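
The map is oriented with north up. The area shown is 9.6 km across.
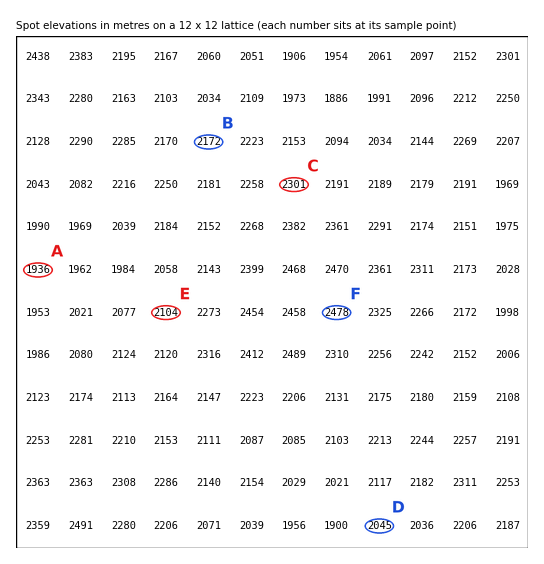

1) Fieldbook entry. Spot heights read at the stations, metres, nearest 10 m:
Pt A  1940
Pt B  2170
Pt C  2300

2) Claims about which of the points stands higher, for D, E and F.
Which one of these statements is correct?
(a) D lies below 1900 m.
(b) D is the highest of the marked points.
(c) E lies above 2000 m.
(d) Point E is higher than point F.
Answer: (c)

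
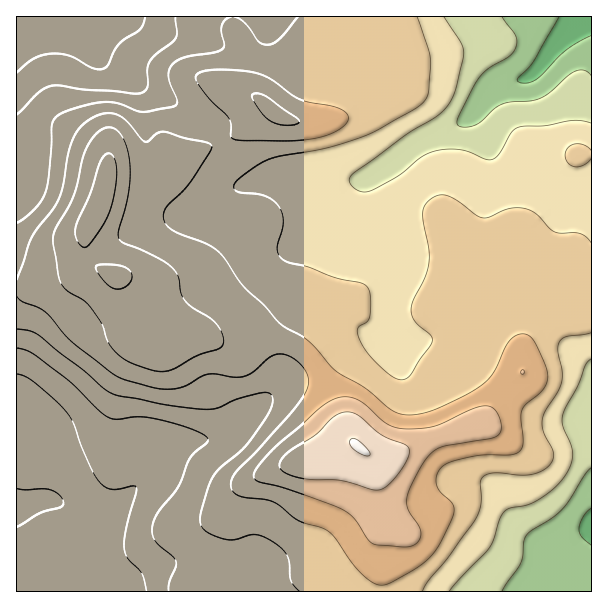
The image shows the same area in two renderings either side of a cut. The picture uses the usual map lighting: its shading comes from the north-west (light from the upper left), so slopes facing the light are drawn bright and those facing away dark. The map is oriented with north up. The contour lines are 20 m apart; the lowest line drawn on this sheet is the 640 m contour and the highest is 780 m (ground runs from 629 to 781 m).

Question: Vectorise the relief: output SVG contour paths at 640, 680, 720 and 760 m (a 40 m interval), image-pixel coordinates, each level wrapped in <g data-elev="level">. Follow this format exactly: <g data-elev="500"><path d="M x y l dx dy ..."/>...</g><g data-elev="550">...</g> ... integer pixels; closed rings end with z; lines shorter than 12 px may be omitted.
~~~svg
<g data-elev="640"><path d="M591 545l-9-8-3-7 4-12 8-10"/><path d="M17 489l33 1 10 5 4 8-4 4-19 6-24 14"/><path d="M591 36l-25 14-30 30-9 3-9-2 0-3 15-16 26-45"/></g><g data-elev="680"><path d="M449 591l40-43 5-9 6-20 4-7 6-4 17-3 12-6 16-12 12-14 5-11 1-10-2-8-8-18 0-10 3-9 12-23 7-19 6-6"/><path d="M17 348l12 3 10 7 30 23 29 28 10 8 8 2 22-2 18 2 36 10 10 5 6 4-1 5-17 15-11 28-20 25-6 13-1 9 3 7 18 17 3 4 0 6-7 15 0 9"/><path d="M591 123l-18-3-27 6-27 1-7 5-12 21-8 6-7 0-15-7-9-2-12-1-12 2-14 5-24 19-25 14-9 3-9-3-7-7 1-5 2-3 55-40 31-19 8-7 6-9 5-13 7-35-4-10-16-24"/><path d="M175 17l2 15-1 6-4 4-16 12-6 8-3 7 1 17-4 6-10 2-81-8-8 2-6 4-22 22"/></g><g data-elev="720"><path d="M17 296l6 6 15 5 7 5 26 29 42 33 12 6 28 8 14 1 12-1 30-14 25 3 9 0 9-4 17-15 7-4 9 1 11 5 7 8 5 7 1 8-3 9-17 24-54 57-4 9 1 7 3 5 7 3 22 2 9 3 26 19 28 10 8 7 25 34 11 9 9 4 10-2 30-18 12-10 10-15 10-21 2-9-2-7-11-11-4-6-1-9 5-9 9-6 20-5 15-2 25 0 9-3 3-5 1-4-2-24 1-9 4-6 16-14 5-10-1-12-11-26-7-7-7-1-6 2-7 6-13 27-6 9-17 14-31 15-18 6-18 2-13-5-27-22-29-17-30-32-27-16-15-18-21-20-18-26-8-8-11-8-32-12-8-7-3-8 2-7 27-29 19-30 1-3-1-3-47-12-8 2-9 8-3-1-18-21-6-4-7-3-9 1-11 3-10 8-7 9-7 18-5 31-4 14-7 12-21 28-15 43"/><path d="M236 140l52 1 28-3 13-3 11-6 6-6 2-6-3-5-7-4-29-6-10-3-27-19-14-6-13-3-21-1-15 0-9 2-4 5 1 6 13 17 18 17 3 8 0 12z"/></g><g data-elev="760"><path d="M371 489l10 0 11-7 14-20 3-7 0-6-4-5-24-9-21-18-7-4-9-1-9 4-20 19-28 18-7 11 0 4 3 3 13 6 15 2 30 1z"/><path d="M113 288l7 1 8-4 4-7-1-6-5-4-7-3-15-1-8 2 0 3 4 7 7 8z"/><path d="M82 246l4 1 6-5 12-18 7-17 5-21 1-15-2-12-5-6-5 2-4 6-11 33-14 31 0 12z"/></g>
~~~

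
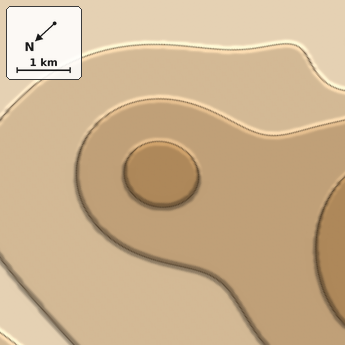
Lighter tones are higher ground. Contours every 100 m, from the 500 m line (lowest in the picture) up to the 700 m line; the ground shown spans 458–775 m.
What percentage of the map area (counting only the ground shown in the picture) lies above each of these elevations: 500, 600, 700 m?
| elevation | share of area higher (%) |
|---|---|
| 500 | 94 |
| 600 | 60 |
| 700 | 16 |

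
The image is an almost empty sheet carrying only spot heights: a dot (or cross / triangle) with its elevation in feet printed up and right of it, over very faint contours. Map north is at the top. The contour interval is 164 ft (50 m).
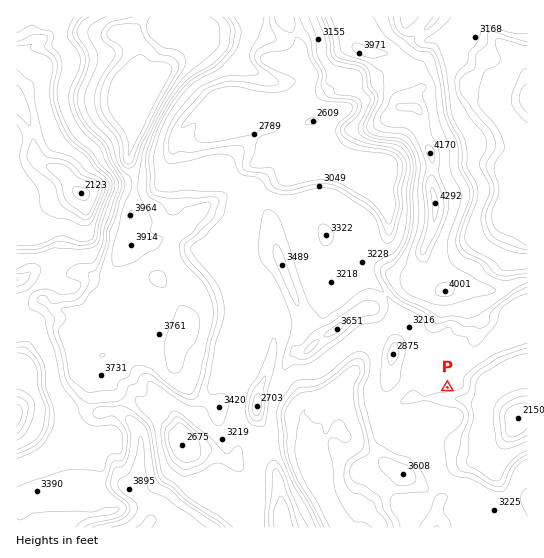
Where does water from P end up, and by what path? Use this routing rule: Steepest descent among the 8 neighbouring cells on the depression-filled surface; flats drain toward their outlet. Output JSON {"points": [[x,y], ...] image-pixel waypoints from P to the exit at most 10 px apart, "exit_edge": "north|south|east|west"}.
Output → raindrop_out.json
{"points": [[447, 387], [449, 398], [459, 398], [470, 401], [481, 402], [491, 406], [502, 410], [513, 414], [523, 415], [527, 415]], "exit_edge": "east"}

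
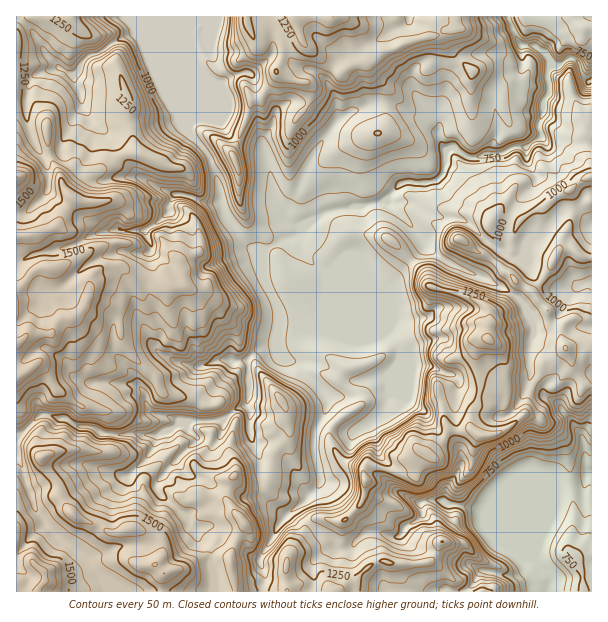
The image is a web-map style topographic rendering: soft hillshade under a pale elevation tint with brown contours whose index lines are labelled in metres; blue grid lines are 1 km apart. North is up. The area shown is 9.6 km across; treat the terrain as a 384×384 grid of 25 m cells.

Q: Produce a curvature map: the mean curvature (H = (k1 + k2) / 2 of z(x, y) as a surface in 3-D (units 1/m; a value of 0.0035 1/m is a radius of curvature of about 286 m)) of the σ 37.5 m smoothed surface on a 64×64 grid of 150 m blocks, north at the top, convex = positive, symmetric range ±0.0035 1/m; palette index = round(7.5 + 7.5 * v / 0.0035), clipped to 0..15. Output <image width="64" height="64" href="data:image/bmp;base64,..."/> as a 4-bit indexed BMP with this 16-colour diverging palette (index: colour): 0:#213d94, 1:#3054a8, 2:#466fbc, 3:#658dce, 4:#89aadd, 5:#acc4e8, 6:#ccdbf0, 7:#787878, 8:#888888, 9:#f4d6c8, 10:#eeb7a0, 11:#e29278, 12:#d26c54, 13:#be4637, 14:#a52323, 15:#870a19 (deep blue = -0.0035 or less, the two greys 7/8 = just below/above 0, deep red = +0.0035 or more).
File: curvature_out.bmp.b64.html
<image width="64" height="64" href="data:image/bmp;base64,Qk12CAAAAAAAAHYAAAAoAAAAQAAAAEAAAAABAAQAAAAAAAAIAAATCwAAEwsAABAAAAAAAAAAlD0hAKhUMAC8b0YAzo1lAN2qiQDoxKwA8NvMAHh4eACIiIgAyNb0AKC37gB4kuIAVGzSADdGvgAjI6UAGQqHAHenhmeHd2VFdVVmZ8hleqhnu6eWVmd3QUQbz6lndmiolHuXZ3d2ZmrIiYZYx4RqiHanmZZGdlaI7nV2RmeGRZg3zbd4d3aMuq3sZVu4UXy1SJd3y1mZiJt0YBnXaHVYp0+2l3ZoibqblYqFfbgTq8dWdoSM3ty9x0Mf6nRndquXO4RXVnZnhme4RXh7o5B9ypVlZGaYZUSHlvpDR3doyph1hmVnZ3VFZ7hWWHem5Arad4WEeaU2iN/+1iZ3d2apeKVnRmZ6y6qayEZndnn5Bth2VodENDW7vIdzV3d3dYp4yGRmmst6zKmYVXZlj7ZBeZaM2VebUEiIZyR3d3d2anenRov6iFiahqc2mIj8dXMoz9rbd4eOctiNVXd3d3dZh6VIjKZXZop0g4h3aqllV2FXVWzmafwXgRQ1d3d3d2mHsnq5eGVleZUrqZibVEWapyZVVuiIUBEAi2Rnd3d3aXiyd6l3iHZXoqiKpmeLWJh1dGYz2JIHzKGsZEd3d3dpeHSIqYdmdTnESYVXq+pHqXa0VjT9RK36VC+4RGd3d2mHRpp2d1VFRKo4aLl4+UaoWpN5WPa8mIicc/l0RndmanQp+lMzV4mmOrJvhVbIVqd6Y3mZ/WWpee6A2nZURGZqdgze3MvN3bxGuyileqdIp5pTnWLMLJmruXLKRWVVeHpmPHeZm5nLt7Wa1ElLlDZ4qUPMQXlJm8mZU4uIeHV4e1gIt41qYAAAACWjXknDSYe6U8c1Q3l9t4iYv//ZVamaGZC8SAAGy5nbdVWYVPJ7mLlim2VlQ2nFTIjHVt9n/cJH2QEAnJy8uGMyIkIg9kZ5uYVK2WZlNbFeRqZSKfvYYKSpKZe+yqq6CJma3vohWZq6l0edx2hzJItWqJeiyJcL1JU7zKd3h2cc3LqXvrFGvrqGVlaZd3U52WaZh6ZYIyj2lXfLhWiHhDu3mad7ojj7l2RXmYh3dyf6hImIqUk9lLvXaJZFRFVjjIZmnImhT8ZVVpp1Vnd3OPpymXinSIaWmZyJhHepmmbbq6Q6xrOtVFeJh5qHZ3c3YBSZd6hGl2mVWMt0loiVfKhgBREhM8U1Znd5qauXd0SPxqhmqkaoaYeEdkaYaWapcybHx2OXVmd4iZh2aKl3SOqIqFi2NoerebhFxolpWahCqdSYhLxGd4iHdmZmZ3hEeDq5zshFd8t5i6q2eXlal1h6lptkuVZnh3d3d3d3h1mUSbrIaFRnlnhbeKaZeVqFWHtpmVnIVmeHd3d3d3d2bLmYibmZZHinVmdWirmIWHSGmliZemiGZ4d3d3d3d3VUR3q6mnY0iW3LhWeHepV5dZaYWIiZvoVnh4d3d3d3ZYwjIRfsyDXOVoeXeIZqp2iHhphoiLuadWeIh3d3d3dkaGZ7/6iRTLZVaJZnZ4i4eGlomZqaqIdVeIiHd3d3d2Sv//6nYga+U1ZoiGd1eal3eHmImW2XZlZ4iIh3d3d3ZL/IhmIDf4WWZmZqmrlFuHeYl5eZWqdVZ3iIh3d3d3dknZdSAkv7RJt0Zlesu6VIm7p4h6lENlZneYh3h3d2d3eJkgRnnnRlf5OZZDNIvKVEMhObqN2FVneId3iHd2Znq1M1Z6/kN3Z7t+p4ljEW3breY8iGyoZmZ3d3h4h2ZpvZU0vd+CV4d2iplMy5i7MTepoft5bJdmeJhmd4eJiJ3qZWSP+gamlnZrhleKq6mYUgIAO4l+hESHd4h3iImYepZWh2qAbYanZ1jGVVeKlUd1Xu1BNs1zNdh3d3ZnmZd4dViXQyacpop4ZqdmN3mHeZmZmpA/+VQ75Wd3iIZVRIhmmHiZl4mnaKqFdpljZozN3bqYu1kRQ0+UZ3eHeJhnU0mImYeIiJpmesdmuXgG23Z7zcpQAG9yT4RneYh3d3mZV7qaeHd4iJVHjPdMmRzWQxNFQBeH/FFfpGZ5aId3iIiCIhFpiIdnu2ZmnK/XLqRpp1QlmrzqMW+kZYpniHeHd4iKqhmIiHiaWYR56Kc6V3iZlmrMvckFj4RUi2WId3h3d4icGMqrubNseWSZY4VZhoiJzLuYpgfvZEWcdWiHiJdmd5sqIAAB8rpneapS1HiGdnmod5ZwXepkNax1V4mZmYiJmSButrIAaCl2ayXmWHd2eJd2ZSftO5Q3vYZVeZmqqqmFiZuofcxQmniaKfdXh2d5plVFanMr42Odp2VZmaqZhmVpiYhprWPoeJhK6FaFiImHdld2Zzf0ony5hkV4iJhmh3eJmGmagWiJmFmpdkeIiqqWZ3d3U8fCSat3VkVnhWhmd4qGeYiAi4qYWIiYOIiLuWN3d3divMRjWZg4ZlZolWdminZ5e5B5q6pYeaU5h4uoNnd3d0X4p4Voxzh1ZqlVd2ZrhXl5pwnXKzmak5iHq4c3d3d2O/J6q86wrKWohkaYZot1aYm2DPgLM1YzWYi6hFd3d2hEEH65diXMd7Z3V7hni7h3eMNa80qKgHcty8lzd3d3lp9VTKVCenmauXVkiHibuneW5xDwyncmuhBM6WR3h3h0iqyCpYrIZniLmGVFZ3RGapnjPQHLk1qKiBDLRnd3eGWGjLSWrYV2ZnmuyXaGVWaLMABvjLxiiHi+5zVHeId4dImrhYbHSGV2Zmir3KmaqpsKSJmaixeHecustXd4d3h0Wch2aKVphpqHZmd4icyYlQ6ZmIqkq5mrYzIld4d3d3RJ13d7mYvLqGeKSamImGVwm4iIh2"/>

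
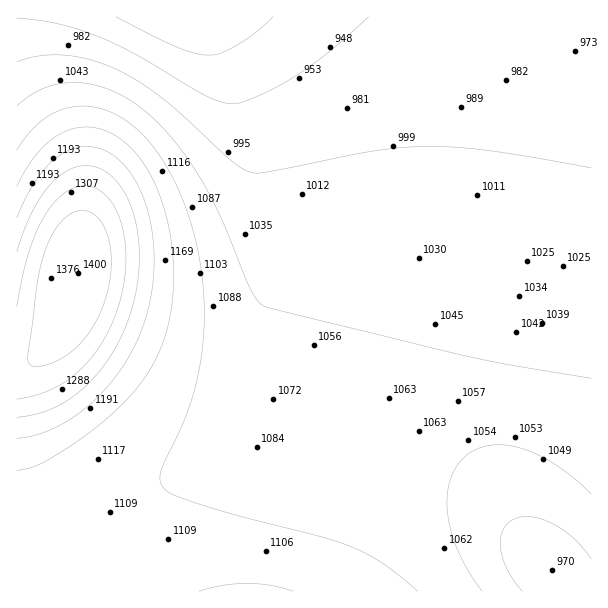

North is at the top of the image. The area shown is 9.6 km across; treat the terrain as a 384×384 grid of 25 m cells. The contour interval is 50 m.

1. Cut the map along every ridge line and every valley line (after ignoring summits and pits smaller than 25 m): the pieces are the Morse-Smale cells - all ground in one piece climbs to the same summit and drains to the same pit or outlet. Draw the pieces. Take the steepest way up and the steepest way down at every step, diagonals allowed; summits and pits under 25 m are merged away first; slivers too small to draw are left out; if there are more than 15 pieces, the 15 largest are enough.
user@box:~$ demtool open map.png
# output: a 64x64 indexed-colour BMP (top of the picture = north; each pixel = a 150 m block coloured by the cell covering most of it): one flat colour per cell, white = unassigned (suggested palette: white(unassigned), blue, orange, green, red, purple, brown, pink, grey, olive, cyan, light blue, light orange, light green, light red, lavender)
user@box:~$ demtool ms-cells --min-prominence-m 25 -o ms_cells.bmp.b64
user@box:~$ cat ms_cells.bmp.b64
<image width="64" height="64" href="data:image/bmp;base64,Qk12CAAAAAAAAHYAAAAoAAAAQAAAAEAAAAABAAQAAAAAAAAIAAATCwAAEwsAABAAAAAAAAAA////ALR3HwAOf/8ALKAsACgn1gC9Z5QAS1aMAMJ34wB/f38AIr28AM++FwDox64AeLv/AIrfmACWmP8A1bDFABERERERERERERERERERERERERIiIiIiIiIiIiIiIiIiERERERERERERERERERERERESIiIiIiIiIiIiIiIiIiIRERERERERERERERERERERESIiIiIiIiIiIiIiIiIiIhERERERERERERERERERERERIiIiIiIiIiIiIiIiIiIiERERERERERERERERERERERESIiIiIiIiIiIiIiIiIiIRERERERERERERERERERERERIiIiIiIiIiIiIiIiIiIhEREREREREREREREREREREREiIiIiIiIiIiIiIiIiIiERERERERERERERERERERERESIiIiIiIiIiIiIiIiIiIREREREREREREREREREREREREiIiIiIiIiIiIiIiIiIhERERERERERERERERERERERESIiIiIiIiIiIiIiIiIiEREREREREREREREREREREREREiIiIiIiIiIiIiIiIiIRERERERERERERERERERERERESIiIiIiIiIiIiIiIiIhEREREREREREREREREREREREREiIiIiIiIiIiIiIiIiERERERERERERERERERERERERERIiIiIiIiIiIiIiIiIREREREREREREREREREREREREREiIiIiIiIiIiIiIiIhERERERERERERERERERERERERERIiIiIiIiIiIiIiIiERERERERERERERERERERERERERESIiIiIiIiIiIiIiIRERERERERERERERERERERERERERESIiIiIiIiIiIiEREREREREREREREREREREREREREREREiIiIiIiIiIhERERERERERERERERERERERERERERERERESIiIiIiIRERERERERERERERERERERERERERERERERERERERERERERERERERERERERERERERERERERERERERERERERERERERERERERERERERERERERERERERERERERERERERERERERERERERERERERERERERERERERERERERERERERERERERERERERERERERERERERERERERERERERERERERERERERERERERERERERERERERERERERERERERERERERERERERERERERERERERERERERERERERERERERERERERERERERERERERERERERERERERERERERERERERERERERERERERERERERERERERERERERERERERERERERERERERERERERERERERERERERERERERERERERERERERERERERERERERERERERERERERERERERERERERERERERERERERERERERERERERERERERERERERERERERERERERERERERERERERERERERERERERERERERERERERERERERERERERERERERERERERERERERERERERERERERERERERERERERERERERERERERERERERERERERERERERERERERERERERERERERERERERERERERERERERERERERERERERERERERERERERERERERERERERERERERERERERERERERERERERERERERERERERERERERERERERERERERERERERERERERERERERERERERERERERERERERERERERERERERERERERERERERERERERERERERERERERERERERERERERERERERERERERERERERERERERERERERERERERERERERERERERERERERERERERERERERERERERERERERERERERERERERERERERERERERERERERERERERERERERERERERERERERERERERERERERERERERERERERERERERERERERERERERERERERERERERERERERERERERERERERERERERERERERERERERERERERERERERERERERERERERERERERERERERERERERERERERERERERERERERERERERERERERERERERERERERERERERERERERERERERERERERERERERERERERERERERERERERERERERERERERERERERERERERERERERERERERERERERERERERERERERERERERERERERERERERERERERERERERERERERERERERERERERERERERERERERERERERERERERERERERERERERERERERERERERERERERERERERERERERERERERERERERERERERERERERERERERERERERERERERERERERERERERERERERERERERERERERERERERERERERERERERERERERERERERERERERERERERERERERERERERERERERERERERERERERERERERERERERERERERERERERERERERERERERERERERERERERERERERERERERERERERERERERERERERERERERERERERERERERERERERERERERERERERERERERERERERERERERERERERERERERERERERERERERERERERERERERERERERERERERERERERERERERERERERERERERERERERERERERERERERERERERERERERERERERERERERERERERERERERERERERERERERERERERERERERERERERERERERERERERERERERERERERERERERERERERERERERERERERERERERERERERERERERERERERERERERERERERERERERERERER"/>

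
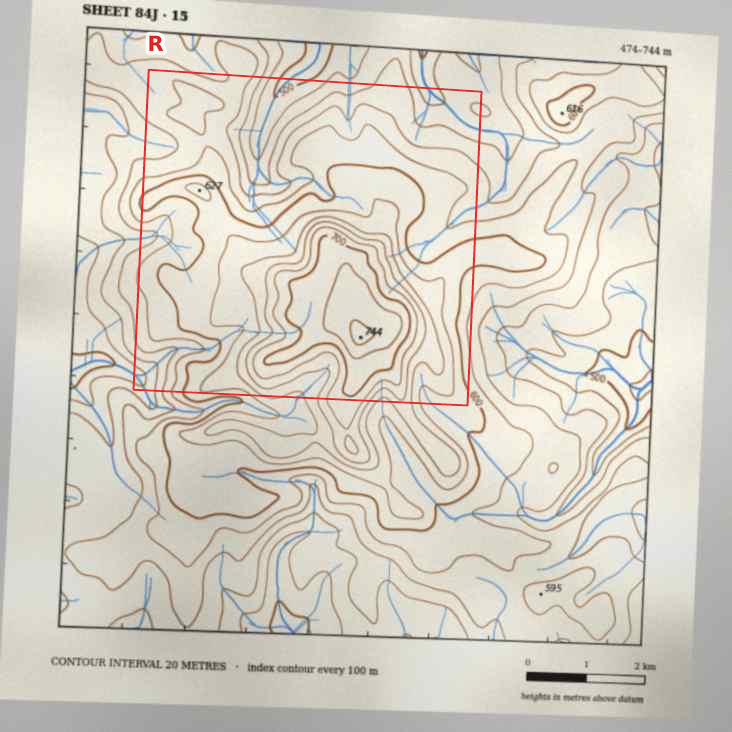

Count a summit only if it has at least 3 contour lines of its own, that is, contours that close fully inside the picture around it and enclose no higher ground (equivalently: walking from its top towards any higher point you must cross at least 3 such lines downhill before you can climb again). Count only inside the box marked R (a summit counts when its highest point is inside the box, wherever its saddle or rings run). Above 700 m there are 1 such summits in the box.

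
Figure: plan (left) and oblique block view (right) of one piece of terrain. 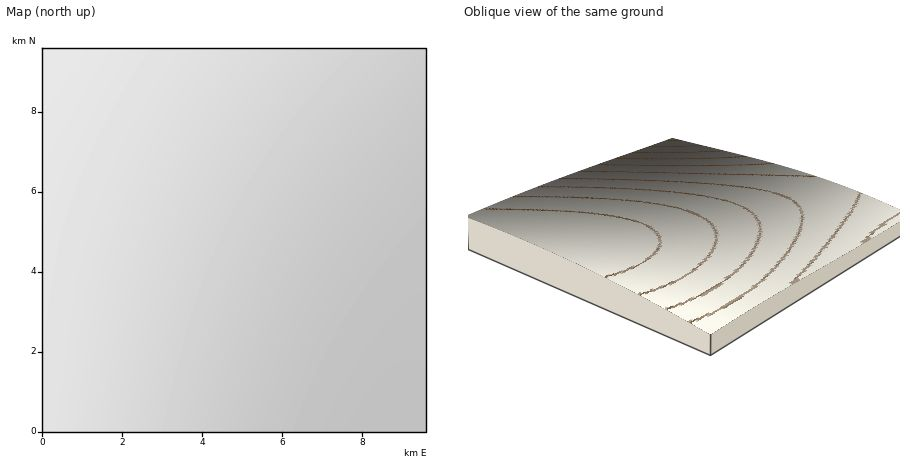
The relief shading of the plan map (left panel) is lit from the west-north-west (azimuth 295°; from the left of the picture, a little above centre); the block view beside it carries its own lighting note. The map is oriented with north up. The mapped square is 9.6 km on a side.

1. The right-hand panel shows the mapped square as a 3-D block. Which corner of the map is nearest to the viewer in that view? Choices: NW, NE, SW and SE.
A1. NW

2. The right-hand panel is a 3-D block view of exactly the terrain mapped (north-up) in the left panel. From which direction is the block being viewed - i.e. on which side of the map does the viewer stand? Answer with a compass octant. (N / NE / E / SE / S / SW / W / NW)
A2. NW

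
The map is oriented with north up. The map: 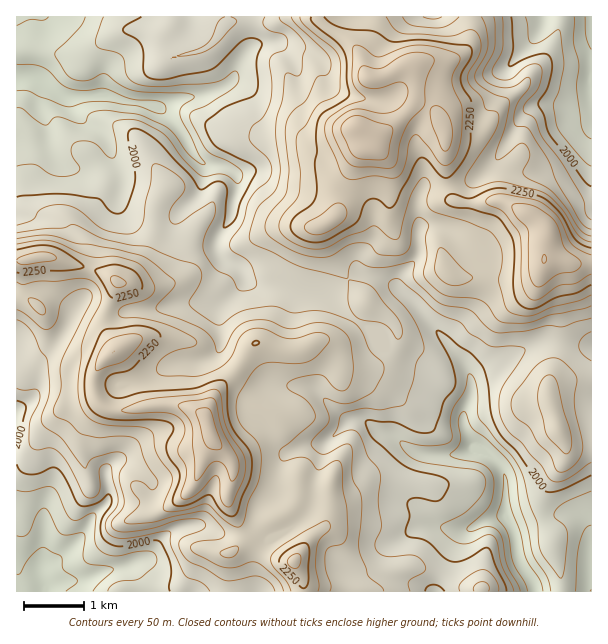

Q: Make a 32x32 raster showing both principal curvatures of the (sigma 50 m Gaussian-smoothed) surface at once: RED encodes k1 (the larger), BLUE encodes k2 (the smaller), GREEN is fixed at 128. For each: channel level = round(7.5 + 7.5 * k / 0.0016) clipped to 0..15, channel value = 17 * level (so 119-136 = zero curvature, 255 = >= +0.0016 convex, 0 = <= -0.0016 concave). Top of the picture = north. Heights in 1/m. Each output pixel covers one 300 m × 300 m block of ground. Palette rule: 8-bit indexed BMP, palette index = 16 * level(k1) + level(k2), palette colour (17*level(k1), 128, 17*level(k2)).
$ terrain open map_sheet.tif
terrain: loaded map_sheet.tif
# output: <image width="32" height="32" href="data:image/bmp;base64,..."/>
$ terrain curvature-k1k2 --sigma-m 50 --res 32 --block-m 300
<image width="32" height="32" href="data:image/bmp;base64,Qk02CAAAAAAAADYEAAAoAAAAIAAAACAAAAABAAgAAAAAAAAEAAATCwAAEwsAAAABAAAAAAAAAIAAABGAAAAigAAAM4AAAESAAABVgAAAZoAAAHeAAACIgAAAmYAAAKqAAAC7gAAAzIAAAN2AAADugAAA/4AAAACAEQARgBEAIoARADOAEQBEgBEAVYARAGaAEQB3gBEAiIARAJmAEQCqgBEAu4ARAMyAEQDdgBEA7oARAP+AEQAAgCIAEYAiACKAIgAzgCIARIAiAFWAIgBmgCIAd4AiAIiAIgCZgCIAqoAiALuAIgDMgCIA3YAiAO6AIgD/gCIAAIAzABGAMwAigDMAM4AzAESAMwBVgDMAZoAzAHeAMwCIgDMAmYAzAKqAMwC7gDMAzIAzAN2AMwDugDMA/4AzAACARAARgEQAIoBEADOARABEgEQAVYBEAGaARAB3gEQAiIBEAJmARACqgEQAu4BEAMyARADdgEQA7oBEAP+ARAAAgFUAEYBVACKAVQAzgFUARIBVAFWAVQBmgFUAd4BVAIiAVQCZgFUAqoBVALuAVQDMgFUA3YBVAO6AVQD/gFUAAIBmABGAZgAigGYAM4BmAESAZgBVgGYAZoBmAHeAZgCIgGYAmYBmAKqAZgC7gGYAzIBmAN2AZgDugGYA/4BmAACAdwARgHcAIoB3ADOAdwBEgHcAVYB3AGaAdwB3gHcAiIB3AJmAdwCqgHcAu4B3AMyAdwDdgHcA7oB3AP+AdwAAgIgAEYCIACKAiAAzgIgARICIAFWAiABmgIgAd4CIAIiAiACZgIgAqoCIALuAiADMgIgA3YCIAO6AiAD/gIgAAICZABGAmQAigJkAM4CZAESAmQBVgJkAZoCZAHeAmQCIgJkAmYCZAKqAmQC7gJkAzICZAN2AmQDugJkA/4CZAACAqgARgKoAIoCqADOAqgBEgKoAVYCqAGaAqgB3gKoAiICqAJmAqgCqgKoAu4CqAMyAqgDdgKoA7oCqAP+AqgAAgLsAEYC7ACKAuwAzgLsARIC7AFWAuwBmgLsAd4C7AIiAuwCZgLsAqoC7ALuAuwDMgLsA3YC7AO6AuwD/gLsAAIDMABGAzAAigMwAM4DMAESAzABVgMwAZoDMAHeAzACIgMwAmYDMAKqAzAC7gMwAzIDMAN2AzADugMwA/4DMAACA3QARgN0AIoDdADOA3QBEgN0AVYDdAGaA3QB3gN0AiIDdAJmA3QCqgN0Au4DdAMyA3QDdgN0A7oDdAP+A3QAAgO4AEYDuACKA7gAzgO4ARIDuAFWA7gBmgO4Ad4DuAIiA7gCZgO4AqoDuALuA7gDMgO4A3YDuAO6A7gD/gO4AAID/ABGA/wAigP8AM4D/AESA/wBVgP8AZoD/AHeA/wCIgP8AmYD/AKqA/wC7gP8AzID/AN2A/wDugP8A/4D/AJiFhXST2MamprZ1pYVkU/XXpaanl5WUtMXq+7aQlPiDlnWWt5SQcXRztYbIpqP2/JVkhqamyMimhablYJDHx3OnhJWDxbaEYaT6+NbXpaHn5XS2dXSFl4eVpvmAlNm4c6iDt5Ox+ui2kIBwkMOWlYLFyJiGl4WEg3KA5IClx6eEp3OH1pCz5ub1tXD4xISnp3W3l4d2h4WXqKeSgLildIaWdHW394DnhKP6wPa1g3WnhdeFl3aGl5iXqKWAt7WEhbiXc9eysbeEUtTlofiThLmU+YSXl7fHyMfatGCmt9iF2ZaE16SBhJW3ttb16JR0pKW1x5WXhHCAkIGAhKeG+bXGppWoloVzhJWV6PeDlJaVknDnlXKBt9nFcJW4lqj4lJTXqJS1xrWTYpP4pGGGmKjJtYCAhaent3ClprmGx8d0gZTHo/nU9vj29/nEc5eHmKagt7anp4enk4KXuZbYlnWograk9UKCgnNzlfSVdYWDcre5loiHh5i4gaWXltmWl5eEp4P2paR0dINyped1hpeWlaiWl4d2qJODpoSGuJeXdaWTprX62JaWp8Zx18jX58imp3WHp6aVgpeWdIOUlYRj1YGVtqTY6Ne3p4K3yZaFyMilhIa4lnGGhqeFk3OVhaX6hHLGkYCAcoR0dJWVlXWUg5Onx6eAlYWFl8fYhIWGxpSFY2H2x8aVhYaGhYWFhoZ2lsmVcHOoqKaVpui3lpekdJWl8/vapqa4pqeDloeGhYaVk4KCx8q4p5WE2Mimt/n4+PWlqKeVhpaWgISWhIOUpGSVp6WA2IeHdnPIyOf2lrekg6aFg6V2lpSh2Kalt8mnZIOn2JDIhYd1Y7bo1IKCgpS3dWV1toWW2JCEt8fZ6fnXpLemcZKDhGOW5vm4QKenuJaWdYa4loLHtJKoh5aFtraEp6ai2Oj19/f62JKDloV1hZeGdae5x7P5gKaEloanlXWVtXGko3DFk4KhlZSYh3V2loWFt8emYJBwgnSWp4XEhcbHcNalc3KUlaandIaGhqinc6fIt3Cjt8imhaiWhMnZ2YWA6MiWg5bJt4V1l5WnpoSl+cijgMiomJaVuKTI2cfYpYLIyJTHkNdldXaolaeV19a0gYDnyKiYlZanpMbatpTlpLi4g9ijo5V1hqiFcYCAgJCAgIBwlJZ0hpaVY6CggYSml7fGtfW0g4aFgnKmuaW22OnIp5eTdHanladytvvmlaeWs3BggvmnhoSnpreoloV2qLi3qJeClsiElVHFxpTp2dj4x4OAxeeXlaiWh5e3l4Wnl4enuHRycYKBxfanlKS4trT4ppVytaZ0h3Z2doeop4eoloe4x8XGxPrmhJWWc3JzldaohYaD2IQ="/>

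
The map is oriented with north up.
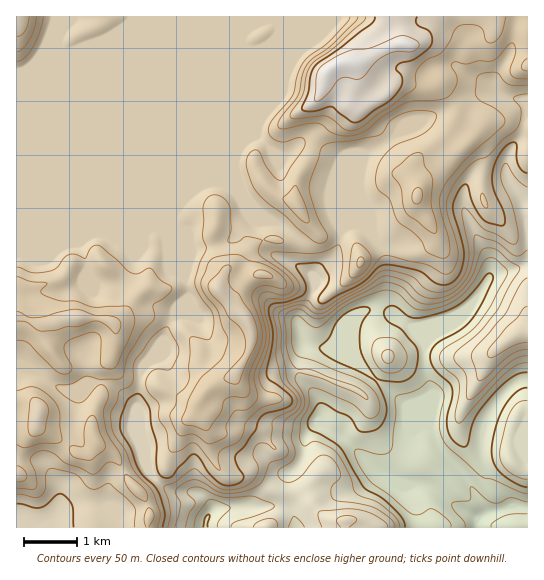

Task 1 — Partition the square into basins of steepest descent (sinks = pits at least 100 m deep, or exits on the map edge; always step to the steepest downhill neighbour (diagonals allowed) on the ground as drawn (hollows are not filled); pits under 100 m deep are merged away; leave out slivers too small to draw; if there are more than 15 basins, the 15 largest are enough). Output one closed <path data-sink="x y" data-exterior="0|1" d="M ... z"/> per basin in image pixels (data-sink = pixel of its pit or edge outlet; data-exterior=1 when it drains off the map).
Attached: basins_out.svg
<path data-sink="477 527" data-exterior="1" d="M527 16l-510 0-1 406 21-1 0 5 5 5 24 12 11 10 4 2 8-2 8-10 18 12 16 28 7 8 5 1 21-19 4-16 9-15 7-17 12-12 3-12 4 17 6 15 4 26 13 17 12 1 9-2 10 4 16 12 29 1 21 24 8 4 14 0 1 8 181 0z"/><path data-sink="206 527" data-exterior="1" d="M199 401l-3 12-12 12-4 12-12 20-4 16-18 18-6 2 4 4 5 13 0 18 196-1 0-7-14 0-8-4-21-24-29-1-16-12-10-4-9 2-12-1-13-17-4-26-6-15z"/><path data-sink="39 527" data-exterior="1" d="M37 421l-21 2 1 105 131-1 1-17-2-8-20-24-13-23-17-12-8 10-12 0-11-10-24-12-5-5z"/>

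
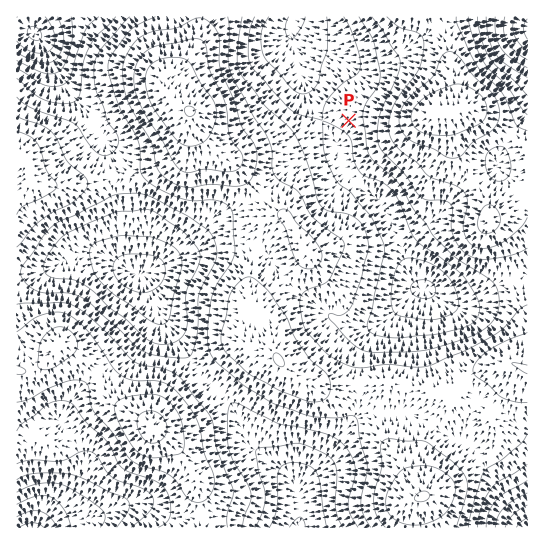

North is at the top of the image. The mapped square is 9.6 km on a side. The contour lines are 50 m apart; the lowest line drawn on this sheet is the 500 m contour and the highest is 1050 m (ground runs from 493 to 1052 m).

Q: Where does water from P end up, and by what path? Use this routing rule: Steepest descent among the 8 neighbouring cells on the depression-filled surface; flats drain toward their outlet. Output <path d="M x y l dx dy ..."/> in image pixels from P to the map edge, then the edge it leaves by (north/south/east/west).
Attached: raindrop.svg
<path d="M349 121l-8 8-11 0-17-18-3-4-1-2 0-10-2-1 0-5-2-4 0-3-4-8 0-9-2-2 0-5-6-15 0-22 4-4"/>
exit: north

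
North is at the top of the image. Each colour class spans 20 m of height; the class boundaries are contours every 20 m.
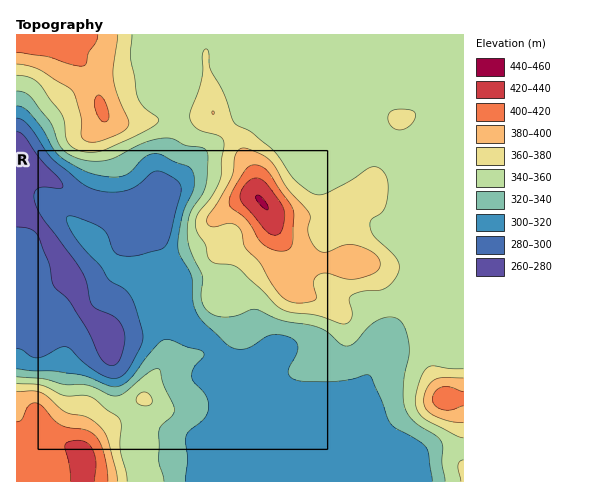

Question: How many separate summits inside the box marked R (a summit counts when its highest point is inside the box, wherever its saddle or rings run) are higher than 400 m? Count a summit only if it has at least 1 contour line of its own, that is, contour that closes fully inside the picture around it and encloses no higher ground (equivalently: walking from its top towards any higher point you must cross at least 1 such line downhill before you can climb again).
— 1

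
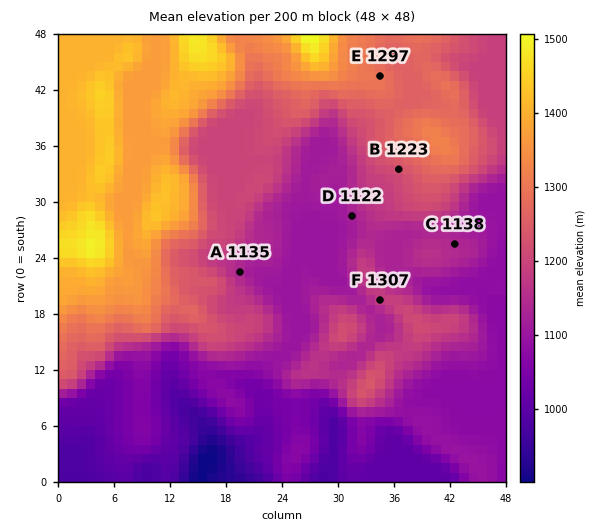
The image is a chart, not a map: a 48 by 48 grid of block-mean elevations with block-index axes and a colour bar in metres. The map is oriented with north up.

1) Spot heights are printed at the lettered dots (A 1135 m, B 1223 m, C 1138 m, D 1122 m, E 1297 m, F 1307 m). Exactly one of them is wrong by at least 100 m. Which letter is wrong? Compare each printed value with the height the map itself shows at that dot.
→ F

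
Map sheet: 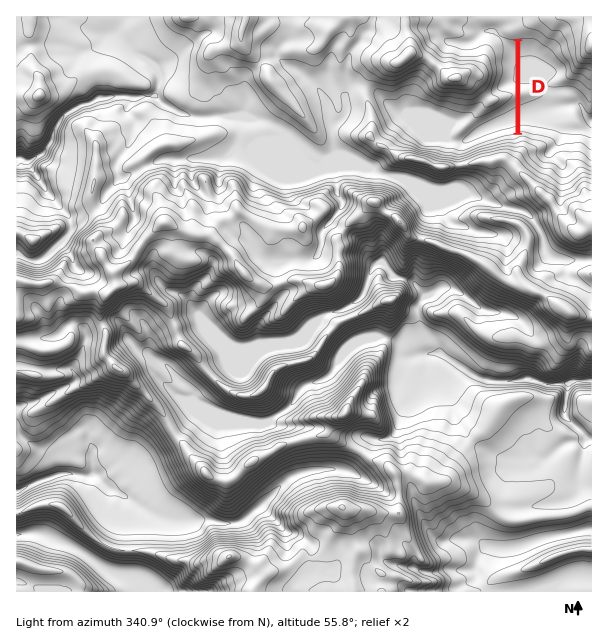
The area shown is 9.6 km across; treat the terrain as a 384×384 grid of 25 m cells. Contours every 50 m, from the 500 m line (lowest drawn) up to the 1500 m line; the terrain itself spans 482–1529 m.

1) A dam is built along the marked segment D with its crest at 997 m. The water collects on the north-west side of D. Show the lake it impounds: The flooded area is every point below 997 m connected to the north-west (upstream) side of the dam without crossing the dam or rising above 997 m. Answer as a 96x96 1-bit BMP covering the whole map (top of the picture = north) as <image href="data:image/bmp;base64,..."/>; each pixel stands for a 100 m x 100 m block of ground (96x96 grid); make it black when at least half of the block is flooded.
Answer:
<image width="96" height="96" href="data:image/bmp;base64,Qk2+BAAAAAAAAD4AAAAoAAAAYAAAAGAAAAABAAEAAAAAAIAEAAATCwAAEwsAAAIAAAAAAAAA////AAAAAAAAAAAAAAAAAAAAAAAAAAAAAAAAAAAAAAAAAAAAAAAAAAAAAAAAAAAAAAAAAAAAAAAAAAAAAAAAAAAAAAAAAAAAAAAAAAAAAAAAAAAAAAAAAAAAAAAAAAAAAAAAAAAAAAAAAAAAAAAAAAAAAAAAAAAAAAAAAAAAAAAAAAAAAAAAAAAAAAAAAAAAAAAAAAAAAAAAAAAAAAAAAAAAAAAAAAAAAAAAAAAAAAAAAAAAAAAAAAAAAAAAAAAAAAAAAAAAAAAAAAAAAAAAAAAAAAAAAAAAAAAAAAAAAAAAAAAAAAAAAAAAAAAAAAAAAAAAAAAAAAAAAAAAAAAAAAAAAAAAAAAAAAAAAAAAAAAAAAAAAAAAAAAAAAAAAAAAAAAAAAAAAAAAAAAAAAAAAAAAAAAAAAAAAAAAAAAAAAAAAAAAAAAAAAAAAAAAAAAAAAAAAAAAAAAAAAAAAAAAAAAAAAAAAAAAAAAAAAAAAAAAAAAAAAAAAAAAAAAAAAAAAAAAAAAAAAAAAAAAAAAAAAAAAAAAAAAAAAAAAAAAAAAAAAAAAAAAAAAAAAAAAAAAAAAAAAAAAAAAAAAAAAAAAAAAAAAAAAAAAAAAAAAAAAAAAAAAAAAAAAAAAAAAAAAAAAAAAAAAAAAAAAAAAAAAAAAAAAAAAAAAAAAAAAAAAAAAAAAAAAAAAAAAAAAAAAAAAAAAAAAAAAAAAAAAAAAAAAAAAAAAAAAAAAAAAAAAAAAAAAAAAAAAAAAAAAAAAAAAAAAAAAAAAAAAAAAAAAAAAAAAAAAAAAAAAAAAAAAAAAAAAAAAAAAAAAAAAAAAAAAAAAAAAAAAAAAAAAAAAAAAAAAAAAAAAAAAAAAAAAAAAAAAAAAAAAAAAAAAAAAAAAAAAAAAAAAAAAAAAAAAAAAAAAAAAAAAAAAAAAAAAAAAAAAAAAAAAAAAAAAAAAAAAAAAAAAAAAAAAAAAAAAAAAAAAAAAAAAAAAAAAAAAAAAAAAAAAAAAAAAAAAAAAAAAAAAAAAAAAAAAAAAAAAAAAAAAAAAAAAAAAAAAAAAAAAAAAAAAAAAAAAAAAAAAAAAAAAAAAAAAAAAAAAAAAAAAAAAAAAAAAAAAAAAAAAAAAAAAAAAAAAAAAAAAAAAAAAAAAAAAAAAAAAAAAAAAAAAAAAAAAAAAAAAAAAAAAAAAAAAAAAAAAAAAAAAAAA/4AAAAAAAAAAAAAD//AAAAAAAAAAAAAH//4AAAAAAAAAAAAP//4AAAAAAAAAAAAf//4AAAAAAAAAAAA//z4AAAAAAAAAAAA/8A4AAAAAAAAAAAB/gAIAAAAAAAAAAAAOAAAAAAAAAAAAAAAAAAYAAAAAAAAAAAAAAA4AAAAAAAAAAAAAAAYAAAAAAAAAAAAAAAYAAAAAAAAAAAAAAAYAAAAAAAAAAAAAAAYAAAAAAAAAAAAAAAYAAAAAAAAAAAAAAAYAAAAAAAAAAAAAAAYAAAAAAAAAAAAAAAAAAAAAAAAAAAAAAAAAAAAAAAAAAAAAAAAAAAAAAAAAAAAAAAAAA="/>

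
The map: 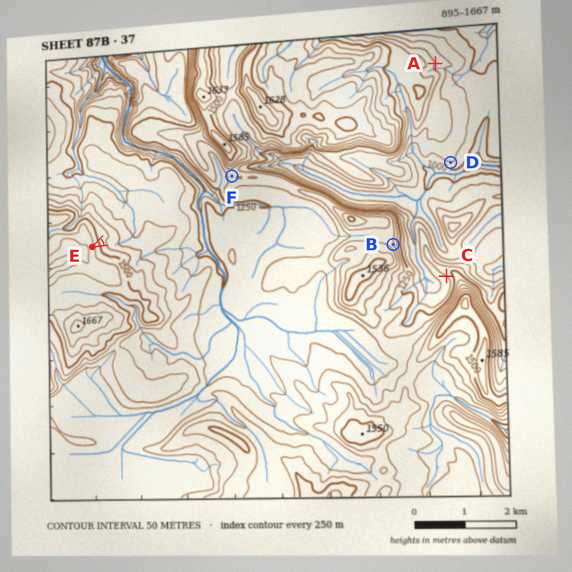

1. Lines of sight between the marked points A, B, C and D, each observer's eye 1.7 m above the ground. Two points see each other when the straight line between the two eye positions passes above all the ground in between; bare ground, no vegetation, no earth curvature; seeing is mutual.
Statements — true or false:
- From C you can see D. false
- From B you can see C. true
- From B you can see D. true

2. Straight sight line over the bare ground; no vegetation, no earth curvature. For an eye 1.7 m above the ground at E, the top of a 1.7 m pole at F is in view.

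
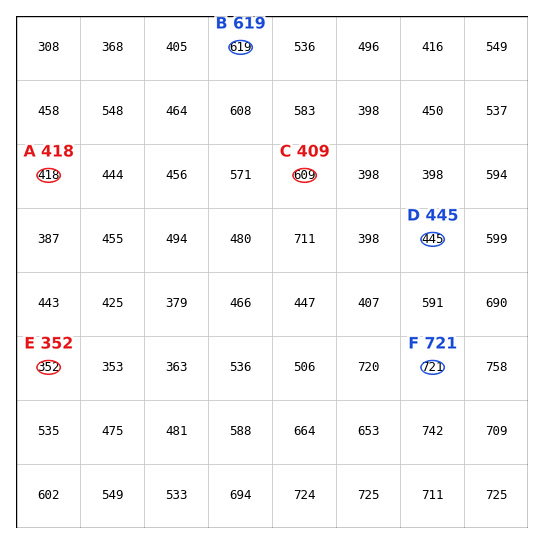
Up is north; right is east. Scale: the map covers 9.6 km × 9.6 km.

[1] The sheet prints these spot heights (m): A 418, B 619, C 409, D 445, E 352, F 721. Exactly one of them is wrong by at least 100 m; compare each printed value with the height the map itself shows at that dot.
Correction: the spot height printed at C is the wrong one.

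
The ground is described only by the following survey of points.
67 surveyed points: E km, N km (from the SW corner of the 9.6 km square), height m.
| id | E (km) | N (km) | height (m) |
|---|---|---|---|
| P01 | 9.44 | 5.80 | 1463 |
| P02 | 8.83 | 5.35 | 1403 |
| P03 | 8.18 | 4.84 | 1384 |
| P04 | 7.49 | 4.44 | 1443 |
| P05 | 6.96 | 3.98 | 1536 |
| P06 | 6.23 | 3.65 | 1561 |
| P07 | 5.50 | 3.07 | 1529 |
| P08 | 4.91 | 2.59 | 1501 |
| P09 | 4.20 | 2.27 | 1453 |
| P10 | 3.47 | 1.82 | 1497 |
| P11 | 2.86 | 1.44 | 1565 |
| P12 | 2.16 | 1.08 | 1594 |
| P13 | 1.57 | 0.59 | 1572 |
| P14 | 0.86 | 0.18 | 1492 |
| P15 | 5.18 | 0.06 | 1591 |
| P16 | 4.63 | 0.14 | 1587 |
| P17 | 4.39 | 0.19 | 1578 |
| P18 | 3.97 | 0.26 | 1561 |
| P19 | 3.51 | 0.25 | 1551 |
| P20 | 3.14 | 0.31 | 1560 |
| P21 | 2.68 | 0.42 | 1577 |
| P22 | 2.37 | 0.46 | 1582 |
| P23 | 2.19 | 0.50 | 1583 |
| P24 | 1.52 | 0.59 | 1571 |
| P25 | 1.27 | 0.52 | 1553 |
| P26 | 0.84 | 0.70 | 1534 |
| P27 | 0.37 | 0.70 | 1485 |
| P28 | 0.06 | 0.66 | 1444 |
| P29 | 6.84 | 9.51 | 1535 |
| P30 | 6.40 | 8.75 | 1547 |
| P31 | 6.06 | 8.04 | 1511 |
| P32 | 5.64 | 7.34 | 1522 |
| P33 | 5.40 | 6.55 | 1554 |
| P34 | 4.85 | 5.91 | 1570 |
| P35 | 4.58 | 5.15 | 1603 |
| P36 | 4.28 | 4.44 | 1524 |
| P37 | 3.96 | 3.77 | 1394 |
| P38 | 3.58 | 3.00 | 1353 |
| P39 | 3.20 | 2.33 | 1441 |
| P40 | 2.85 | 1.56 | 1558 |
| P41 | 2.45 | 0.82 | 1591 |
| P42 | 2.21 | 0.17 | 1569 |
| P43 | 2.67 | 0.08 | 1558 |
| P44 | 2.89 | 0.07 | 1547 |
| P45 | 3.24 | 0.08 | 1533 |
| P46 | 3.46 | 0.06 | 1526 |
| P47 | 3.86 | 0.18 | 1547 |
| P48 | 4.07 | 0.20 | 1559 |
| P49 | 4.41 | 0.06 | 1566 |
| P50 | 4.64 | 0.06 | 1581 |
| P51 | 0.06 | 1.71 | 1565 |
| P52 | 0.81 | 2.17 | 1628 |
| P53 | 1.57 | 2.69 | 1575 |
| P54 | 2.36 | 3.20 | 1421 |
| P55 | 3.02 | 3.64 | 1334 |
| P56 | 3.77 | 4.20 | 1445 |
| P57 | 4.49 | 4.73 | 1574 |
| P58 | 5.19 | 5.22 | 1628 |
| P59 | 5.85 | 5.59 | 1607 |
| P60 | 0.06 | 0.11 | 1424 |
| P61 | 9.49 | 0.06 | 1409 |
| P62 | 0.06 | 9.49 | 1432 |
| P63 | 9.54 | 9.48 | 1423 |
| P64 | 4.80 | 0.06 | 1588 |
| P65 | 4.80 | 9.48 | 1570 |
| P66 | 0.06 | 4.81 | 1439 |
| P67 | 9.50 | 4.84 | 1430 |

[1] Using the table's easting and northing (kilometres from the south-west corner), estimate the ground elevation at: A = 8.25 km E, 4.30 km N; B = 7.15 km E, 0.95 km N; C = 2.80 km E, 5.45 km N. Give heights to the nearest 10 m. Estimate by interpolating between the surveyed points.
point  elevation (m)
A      1440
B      1470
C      1560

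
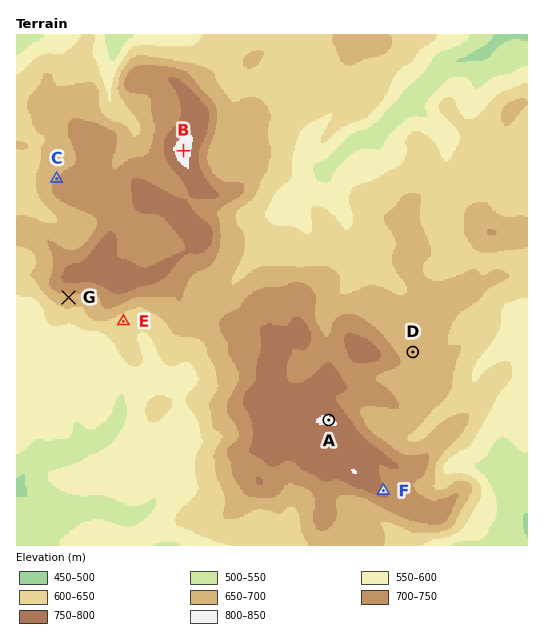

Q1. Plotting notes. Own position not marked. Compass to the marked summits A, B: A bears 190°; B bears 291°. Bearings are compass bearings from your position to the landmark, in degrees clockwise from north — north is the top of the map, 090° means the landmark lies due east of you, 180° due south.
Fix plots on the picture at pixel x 364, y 220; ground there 610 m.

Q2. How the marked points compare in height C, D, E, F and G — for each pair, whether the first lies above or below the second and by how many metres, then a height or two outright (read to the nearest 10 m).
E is below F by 140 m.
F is above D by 80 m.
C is above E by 80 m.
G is below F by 70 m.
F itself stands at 760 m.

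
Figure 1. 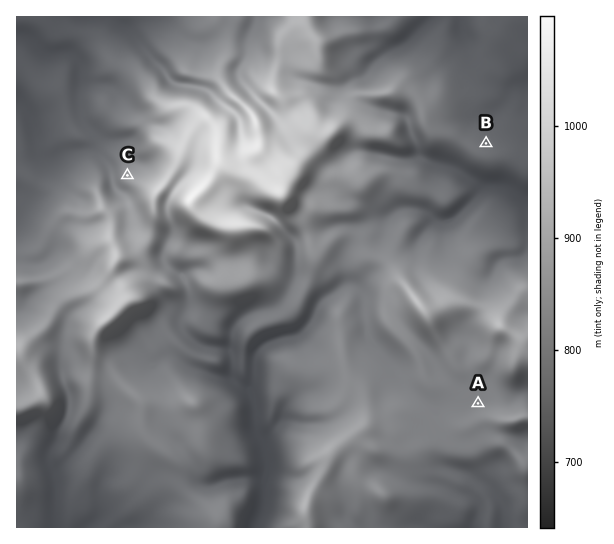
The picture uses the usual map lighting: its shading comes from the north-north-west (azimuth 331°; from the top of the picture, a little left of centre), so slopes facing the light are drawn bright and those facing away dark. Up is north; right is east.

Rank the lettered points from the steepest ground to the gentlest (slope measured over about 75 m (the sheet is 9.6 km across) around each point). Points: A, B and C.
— C B A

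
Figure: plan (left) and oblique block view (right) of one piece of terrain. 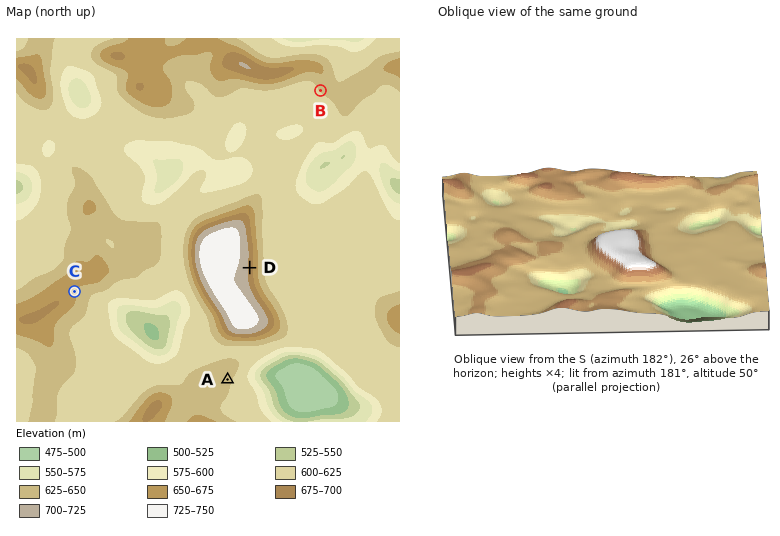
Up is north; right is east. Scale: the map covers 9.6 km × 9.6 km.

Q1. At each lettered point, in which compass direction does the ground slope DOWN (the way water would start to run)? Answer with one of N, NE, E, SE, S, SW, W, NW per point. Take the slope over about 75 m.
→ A SE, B SW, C E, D E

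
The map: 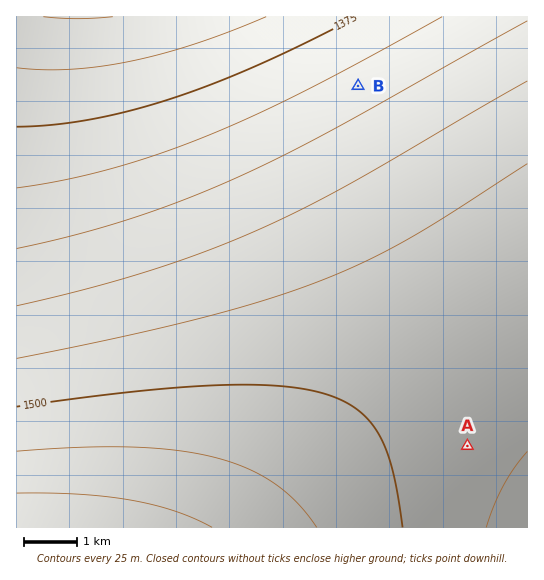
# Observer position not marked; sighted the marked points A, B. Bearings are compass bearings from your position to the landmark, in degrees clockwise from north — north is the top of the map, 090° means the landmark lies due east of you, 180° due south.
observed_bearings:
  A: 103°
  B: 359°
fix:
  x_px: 364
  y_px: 422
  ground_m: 1500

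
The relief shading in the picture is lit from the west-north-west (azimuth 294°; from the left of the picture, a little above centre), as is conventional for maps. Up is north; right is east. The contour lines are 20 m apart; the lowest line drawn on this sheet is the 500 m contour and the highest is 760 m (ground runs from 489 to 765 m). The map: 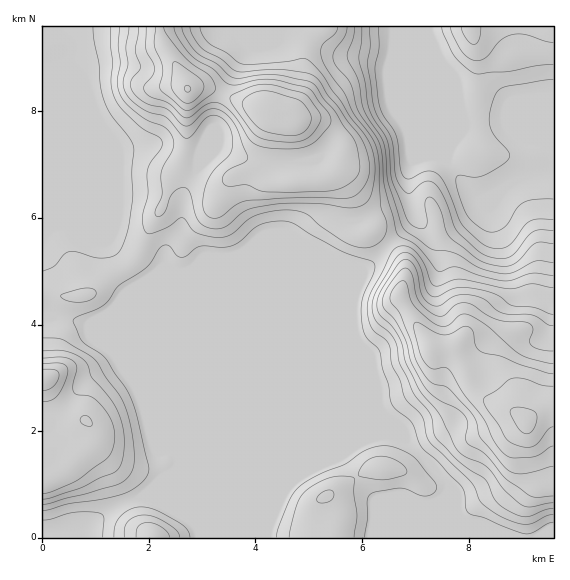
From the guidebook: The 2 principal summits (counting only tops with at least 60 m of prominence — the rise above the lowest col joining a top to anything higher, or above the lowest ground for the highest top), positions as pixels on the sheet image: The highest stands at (527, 423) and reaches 765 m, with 276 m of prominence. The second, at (188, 89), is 761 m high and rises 148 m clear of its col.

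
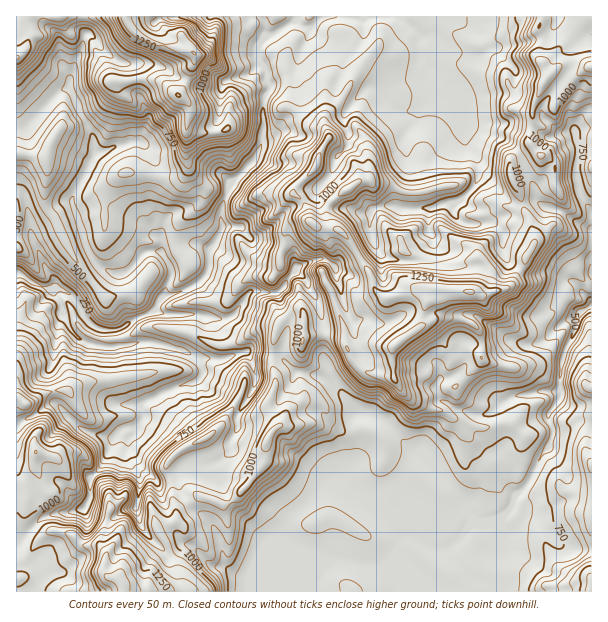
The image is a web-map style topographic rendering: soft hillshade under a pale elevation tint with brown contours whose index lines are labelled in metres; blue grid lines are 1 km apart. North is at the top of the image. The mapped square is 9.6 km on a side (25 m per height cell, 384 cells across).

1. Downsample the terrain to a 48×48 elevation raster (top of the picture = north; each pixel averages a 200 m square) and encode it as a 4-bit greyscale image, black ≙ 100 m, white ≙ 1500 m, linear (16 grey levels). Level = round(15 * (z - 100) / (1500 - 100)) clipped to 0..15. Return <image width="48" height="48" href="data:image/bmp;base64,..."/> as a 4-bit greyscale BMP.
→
<image width="48" height="48" href="data:image/bmp;base64,Qk32BAAAAAAAAHYAAAAoAAAAMAAAADAAAAABAAQAAAAAAIAEAAATCwAAEwsAABAAAAAAAAAAAAAAABEREQAiIiIAMzMzAERERABVVVUAZmZmAHd3dwCIiIgAmZmZAKqqqgC7u7sAzMzMAN3d3QDu7u4A////AKmqq83u3cy7p2ZmZmZmZmZmZmZmZniJmqqqq97u3Lu6h2ZmZmZmZmZmZmZmZneImqqqq87dy7uph3ZmZmZmZmZmZmZmZmd4iZqqq83cu6qZiHZmZmZmZmZmZmZmZmd3eJqqu7zMqqqZiHdmZmZmZmZmZmZmZmd3eJmqqZvLmqqZiYdmZndmZmZmZmZmZmd3iaqYh4upmqqZmYd2ZmdmZmZmZmZmZmd3iaqph3qpiZmZmZh3ZmZmZmZmZmZmZmd3iaqqmHmZeImZmamHd2ZmZmZmZmZmZmd4iKqqp2d2Z4iIiJqYd2ZmZmZmZmd3d2Z3iaqqqGVVV4iIiJqph3ZmZnZmZnd3d3Z3iZuqmGREVomIiImqh3dmZndmZnd3d3ZniZqZh1RERWeZmImqmHd3d3dmZ3d3d3dneImXZVRERFZ4mIiaqYh3d3d3d4iHd3dneIiGVlVENEVmeHiaqZiHd3eIiIh3d3ZneJhmZlRENERVZ3iZmYiHd3iqmIh3d3dmeId2ZlVERDRERneJmZh3iJq6mJh3d2ZleHZWZlVVVEQzRWZ5iId4mry6mZmIeHdleXZFVVVVVVRDRGZ5iId5u8y6mZmZmYd1eHVERDM0REMzNEV4iYeLu8y6mZmpmId1Z2VDMiIiIzM0RFV4ipibu83Lqpmph3ZlVlQzIiIiM0RERFZ5mqmru8zdyqqph3ZlVkMyIiMiMzMzNEV4mZmru7zN3LupmHZlRTMiITRDMiMzREVoiZmqu8zN3Mu7qHZmRDMhEkREQyM0RERmeYmqvN3d3d3cuodmVCERI0REQyMjRFVmaIqqvMzd3d3cy5hmVRIiNEMzRDMzNFZ4d4qavLzMy7u7qqh2ZTMkRUQzNDNDNEVoh4mau6qqqqu7mql2ZUM0VEREMzMzM0VniJqruZqqmaq6maqHZkNFVEVEMzQzM0RXibu8qJqpmaqZiaqYdkNFREVEQzREM0VnmszLmJmZiYiIiZmZdkRVRFVURERUM1V4mru6mIh3d3eIiZmIdkRURFVURFVVRFeImqqqmId3d3eIiZiJh0VlRFVVVVZmVEaJqpmrqpiIiId4iZiZd1VmVFVmZmZ2VEVomqmauph3d4dnmpmZd1Z2VEVmZWd2VURWeKqJqpdmZmZnmZqpeGZ2VURVVWiHZlRGeJqImYZmZmZniZqod2Z3ZUVVVWmpiHVFZ4mYiHZmZlVmeKqYd1VnZVVVVnq6mpZFZ3mXh2ZmZVVWeJmYd1VWZVZ3d5q6mZZGZ3h3dmZVVVVWeJmYeGVVVWeJiavKmYZWdnd2ZmVVVVVWeJqpiGZVVXmZmry6h3ZVZmZmZlVVVVVWeJqqmXZlVoqqq7u6hmVVZmZmZmVVVVVmd4qqqodlVomZmqvLl2VFZmZmZmZVVVVmd4qqq6h2ZoiJmrzcp2VFVVZmZmZVVVVmZ5qqqqmGdnibzN3cp1VFVVVmZmZVVVVmZ4mqmZqXh3m93M3Kl1VEVVVWVWVVVVVmZ4mZmZmZiIrNy7uoh1VVVFVVVVVVVVVWZ4mZmQ=="/>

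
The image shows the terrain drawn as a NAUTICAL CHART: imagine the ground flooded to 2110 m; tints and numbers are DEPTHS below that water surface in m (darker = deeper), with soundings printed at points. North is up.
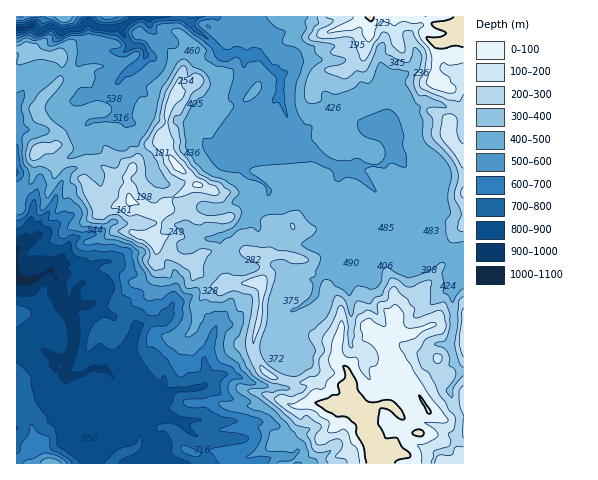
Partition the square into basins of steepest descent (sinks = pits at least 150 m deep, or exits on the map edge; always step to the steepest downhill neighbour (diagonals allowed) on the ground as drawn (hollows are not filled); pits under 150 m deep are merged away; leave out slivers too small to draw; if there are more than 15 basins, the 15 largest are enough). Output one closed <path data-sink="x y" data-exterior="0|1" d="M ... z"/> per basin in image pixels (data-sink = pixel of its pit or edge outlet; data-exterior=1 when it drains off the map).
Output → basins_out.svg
<path data-sink="17 279" data-exterior="1" d="M164 141l-14 6-25 31-9 0-17-14-12-3-18 2-13 5-5-8-1-12-9 0-6 6 0 13-5 16-14 6 0 274 447 1 1-149-20 1-11 9-20 8-8 1-8-3-9 12-18-15-10 3-19 0-1-26-12-15-19 0-14-7-8 0-15-5-12 5 6-12-3-14-14-4-4-4-18-32-8-22-10-6-14-5-24-25z"/><path data-sink="17 28" data-exterior="1" d="M414 16l-397 0-1 32 12 1 6 4 25 4 3 3 0 15-3 6-16 16-6 11 2 8 15 11 4 7-2 11-6 3 1 12 5 8 13-5 18-2 12 3 17 14 9 0 25-31 14-6 7 18 24 25 14 5 10 6 8 22 18 32 4 4 14 4 3 14-3 10 9-3 15 5 8 0 14 7 19 0 12 15 1 26 19 0 10-3 18 15 9-12 8 3 8-1 20-8 11-9 20-2 0-155-18-23 3-14 7-9 3-11-7-12-18-9 4-38 25-4 1-13-27-1z"/><path data-sink="17 172" data-exterior="1" d="M20 63l1 13-5 5 1 108 13-6 4-9 0-15 2-7 5-4 9 0 5-2 3-7-4-12-11-7-6-9 8-19-11-12-11-7z"/>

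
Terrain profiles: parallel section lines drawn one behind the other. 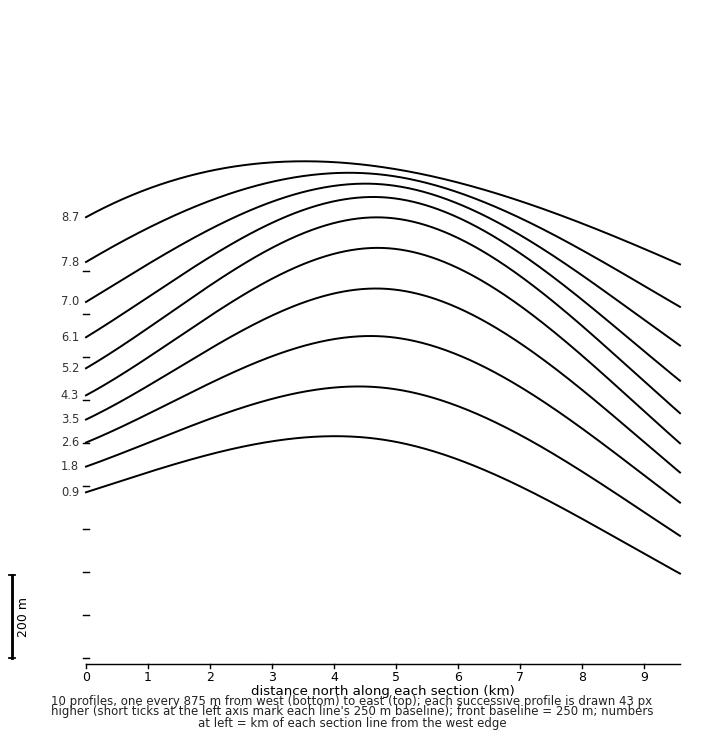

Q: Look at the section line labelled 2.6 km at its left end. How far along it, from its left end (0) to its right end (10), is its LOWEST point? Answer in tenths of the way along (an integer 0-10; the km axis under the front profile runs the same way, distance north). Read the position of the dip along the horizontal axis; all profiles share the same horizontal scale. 10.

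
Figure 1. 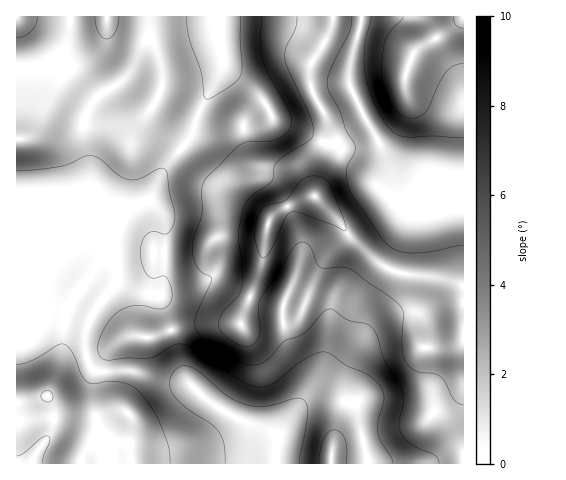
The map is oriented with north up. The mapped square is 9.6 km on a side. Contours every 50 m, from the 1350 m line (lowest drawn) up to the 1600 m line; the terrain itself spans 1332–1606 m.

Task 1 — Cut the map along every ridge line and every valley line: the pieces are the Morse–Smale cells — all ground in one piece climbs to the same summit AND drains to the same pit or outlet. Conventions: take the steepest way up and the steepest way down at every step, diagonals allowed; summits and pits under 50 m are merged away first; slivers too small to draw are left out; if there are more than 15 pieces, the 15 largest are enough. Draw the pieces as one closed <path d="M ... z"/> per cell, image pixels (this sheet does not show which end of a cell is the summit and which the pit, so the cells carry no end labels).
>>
<path d="M361 16l-143 1 0 15 5 21-3 20-20 36-8 25-24 30-17 32-4 5 13 10 4 11 1 28-4 50 25 79 16 17 28 19 35 14 13 9 16-25 10-10 7-3 17-1 23 3 5 3 13 59 94 0 1-265-18 0-35 7-7-2-9-9-11-43-26-48-10-24 4-26 9-30z"/><path d="M217 16l-201 1 1 216 22-1 16-8 20-6 6-7 20 6 12 1 36-18 14-29 29-37 8-25 20-36 3-20-5-21z"/><path d="M78 214l-8 6-22 7-9 9 4 37 0 20-4 23-8 20-6 7-9 1 0 119 260 1 2-25-6-7-28-10-22-12-20-14-12-11-4-3-26-2-29-9-33 1-7-4-6-19 1-20 13-24 17-21 2-15-6-27-5-10z"/><path d="M463 16l-102 1 0 7-11 42 0 19 34 67 10 41 5 7 7 5 11 1 29-7 18-2z"/><path d="M148 202l-7 1-28 15-12-1-18-6-4 2 1 3 27 16 5 10 6 27-2 15-17 21-12 21-2 9 1 21 8 15 37 0 29 9 28 4-6-15-21-69 4-50-1-28-4-11z"/><path d="M328 399l-17 1-7 3-10 10-16 24-2 12 1 15 91-1-12-58-5-3z"/><path d="M43 230l-11 3-16 1 1 110 8-1 6-7 8-20 4-23-4-57z"/>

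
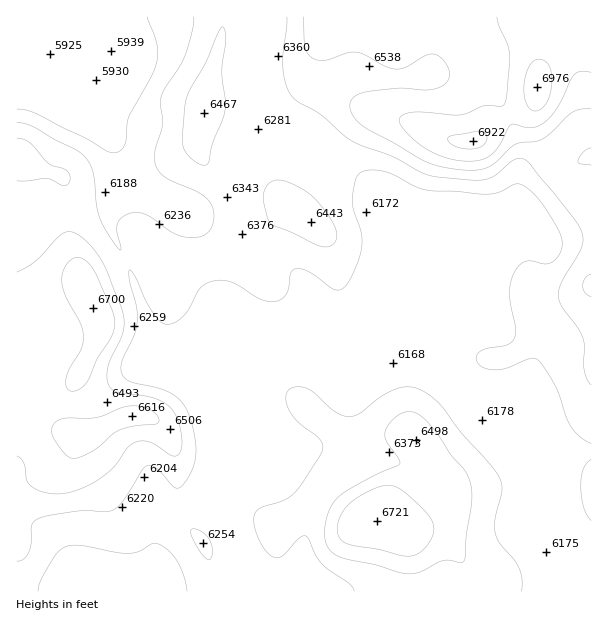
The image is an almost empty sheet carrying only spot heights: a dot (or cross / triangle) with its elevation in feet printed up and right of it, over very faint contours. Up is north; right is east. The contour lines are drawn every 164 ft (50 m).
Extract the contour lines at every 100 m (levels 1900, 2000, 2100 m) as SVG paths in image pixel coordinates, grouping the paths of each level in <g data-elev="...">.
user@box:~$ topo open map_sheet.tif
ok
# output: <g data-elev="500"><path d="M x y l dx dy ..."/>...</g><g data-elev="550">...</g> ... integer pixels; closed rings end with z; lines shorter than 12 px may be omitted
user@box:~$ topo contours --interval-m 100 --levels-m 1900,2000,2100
<g data-elev="1900"><path d="M522 591l0-12-3-12-6-8-13-16-5-10 0-15 7-27-2-12-9-14-29-31-19-26-8-8-16-11-8-2-9 0-19 9-25 18-11 2-14-6-24-21-9-2-7 0-5 3-2 5 0 7 3 8 9 12 22 18 3 4-1 6-19 32-9 12-10 6-21 7-6 4-3 7 1 12 9 19 6 6 6 3 8-3 16-18 6-1 15 27 8 7 20 14 5 7"/><path d="M17 561l6-1 6-8 2-9 1-18 5-6 11-3 29-5 28 1 8-2 9-7 19-32 6-5 5 0 4 2 17 18 4 2 8-5 8-15 3-13-1-15-5-23-7-13-6-6-9-6-10-4-27-6-6-4-3-5 0-11 12-27 3-14-1-15-7-27 0-9 6 7 10 22 9 15 7 8 6 2 7-1 8-5 7-9 11-21 6-4 7-3 9-1 9 2 29 17 7 2 8 0 6-2 4-3 4-8 2-16 3-3 5-1 12 5 22 16 8 1 4-4 5-7 11-27 0-18-8-25-1-11 5-21 3-4 6-3 11 0 10 2 30 15 15 4 57 3 9-2 15-7 6-1 9 5 11 10 21 34 2 9-1 9-4 7-8 5-6 1-15-3-6 2-4 4-6 11-2 13 0 12 6 26-1 9-3 4-5 3-25 5-5 4-1 6 3 4 4 3 12 3 13-2 22-9 7 0 8 9 10 18 16 40 8 10 12 8"/><path d="M206 558l3 2 3-3 0-8-2-8-7-9-11-3-1 2 2 8 7 12z"/><path d="M591 459l-4 4-4 7-2 16 3 22 7 13"/><path d="M194 17l-2 13-7 26-24 40-1 8 2 21-7 24-1 10 3 9 7 8 34 16 12 11 3 7 1 9-3 9-5 6-11 4-13-2-12-5-23-16-7-2-8 0-9 3-6 8 0 7 4 15-1 4-12-16-9-17-3-14-2-29-3-9-5-7-9-8-23-11-19-12-9-3-9-1"/></g><g data-elev="2000"><path d="M400 555l10 1 9-3 9-8 5-11 1-7-2-6-15-18-18-15-12-3-9 2-11 5-20 14-6 9-3 10 0 9 3 6 10 5 27 4z"/><path d="M70 458l8 0 13-6 9-6 13-12 7-4 15-4 21-2 3-2-1-5-3-4-8-5-15-2-10 2-26 10-28 0-9 2-7 6 0 9 10 15z"/><path d="M69 390l3 1 6-1 9-8 10-23 14-22 4-11-3-15-17-39-8-10-9-5-6 2-4 4-5 7-1 8 2 15 16 30 3 12-2 13-11 20-4 9 0 9z"/><path d="M591 274l-6 4-2 7 2 8 6 4"/><path d="M591 148l-7 4-6 9 2 3 11 1"/><path d="M303 17l2 31 4 8 8 4 10 0 20-7 9-1 9 3 21 11 10 3 11-2 22-13 8 1 6 4 5 9 2 7-3 7-6 4-13 4-29-2-33 4-12 5-3 4-1 4 3 11 10 10 57 33 14 6 31 5 12 0 8-2 10-5 20-18 6-2 16-2 8-3 28-26 8-3 10 0"/></g><g data-elev="2100"><path d="M465 149l10 0 8-3 4-6-1-6-4-3-5 0-24 4-5 3 0 3 3 3z"/><path d="M531 110l6 1 6-4 5-6 3-11 1-13-2-9-4-6-6-3-4 1-5 3-4 8-2 9 0 18 2 7z"/></g>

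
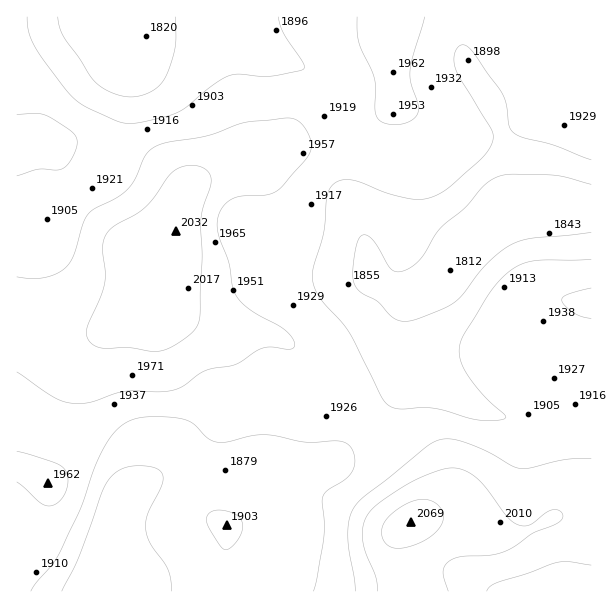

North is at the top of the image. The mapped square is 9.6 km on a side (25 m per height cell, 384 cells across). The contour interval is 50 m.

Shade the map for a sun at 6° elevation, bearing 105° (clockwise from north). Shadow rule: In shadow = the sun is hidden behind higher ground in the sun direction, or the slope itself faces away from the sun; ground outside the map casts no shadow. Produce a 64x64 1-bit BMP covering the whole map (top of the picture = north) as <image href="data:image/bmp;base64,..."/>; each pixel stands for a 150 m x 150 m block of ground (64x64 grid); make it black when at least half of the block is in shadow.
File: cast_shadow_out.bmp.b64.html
<image width="64" height="64" href="data:image/bmp;base64,Qk0+AgAAAAAAAD4AAAAoAAAAQAAAAEAAAAABAAEAAAAAAAACAAATCwAAEwsAAAIAAAAAAAAA////AAAAAAAAAAAAB4AAAAAAAAAfAAAAAAAAAD8AAAAAAAAAPwAAAAAAAAB/AAAAAAAAAP8AAAAAAAAB/wAAAAAGAAH/gAAAAAYAAf/AAAAAAgAB/+AAAAAAAAH/8AAAAAAAAP/wAAAAAAAAP/gAAAAAAAAP+AAAAAAAAAAAAAAAAAAAAAAAAAAAAAAAAAAAAAAAAAAAAAAAAAAAAAAAAAAAAAAAAAAAAAAAAAAAAAAAAAAAAAAAAAAAAAAAAAAAAAAAAAAAAAAAAAAAAAAAAAAAAAAAAAAAAAAAAAAAAAAAAAAAAAAAAAAAAAAAAAAAAAAAAAAAAAAAAAAAAAAAAAAAAAAAAGAAAAAAAAAB8AAAAAAAAAH4AAAAAAAAAfwAAAAAAAAA/gAAAAAAAAB+AAMAAAAAAB4AB4AAAAAAAAAPgAAAAAAAAA+AAAAAAAAAB4AAAAAAAAAAAAAAAAAAAAAAAAAAAAAAAB4AAAAAAAAAHgAAAAAAAAAeAAAAAAAAAAAAAAAAAAAAAAAAAAAAAAAAAAAAAAAAAAAAAAAAAAAAAAAAAAAAAAAAAAAAAAAAAAAAAAAAAAAAAAAAAAAAAAAAAAAAAAAAAAAAAAAAAAAAAAAAAAAAAAAAAAAAAAAAAAAAAAAAAAAAAAAAAAAAAAAAAAAAAAAAAAAAAAAAAAAAAAAAAAAAAA=="/>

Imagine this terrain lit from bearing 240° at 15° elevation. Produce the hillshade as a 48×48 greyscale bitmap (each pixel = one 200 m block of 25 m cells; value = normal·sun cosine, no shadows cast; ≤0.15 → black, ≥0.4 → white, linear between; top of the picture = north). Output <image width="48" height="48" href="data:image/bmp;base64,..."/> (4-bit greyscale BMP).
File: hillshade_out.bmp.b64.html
<image width="48" height="48" href="data:image/bmp;base64,Qk32BAAAAAAAAHYAAAAoAAAAMAAAADAAAAABAAQAAAAAAIAEAAATCwAAEwsAABAAAAAAAAAAAAAAABEREQAiIiIAMzMzAERERABVVVUAZmZmAHd3dwCIiIgAmZmZAKqqqgC7u7sAzMzMAN3d3QDu7u4A////AFVDNFZ4q7updlZnd4ms3sp0ISNXiId3d2ZDI0V5q7uphlVnd4ms7sl0M0Z4iHd3iHdTIjWKu7uphmVnd4m9/8l2VWiZiHd4mYdTESWKzLqph2Vmd4nP/8mHZomYd3d4mYhjESSLzLqYh2VWd4rP/8mHZnh2Vmd4iJh0IBR6y6mIdmVWd4rO/bl2VWZURWd3dpmFIAN6uph3ZlVWeIq8y5h1RFUyJGdmVamGIAJpqZh2ZVVneImZmYdlQ0MhJGdlVal1IAJYqZh2VVZnd3d4iHdlRDMhJGZlVYhkIAJomZiHZndmZnZ3iId2VEMhJFZVRWZUMiNoiJmYh3dmd3d4mYh3ZUIRI0VVRFREQzRXeImpmHd3iIiJmYh3dTERI0VVRERVVURWeJmqmHeJmZiImId3ZCERJFVVRFZ3d2VWiJqpmIiZqYh4h2ZmUyEjRWZmZneIh3ZniaqZiIiJiHd3ZlVVQyNWd4h3d3iZiHd4mqmIiIh3d3ZmVEVVVFZ4iIiHd4mYiHeJqph3iHd3d3ZlREVmZniZmYh3d5mYiIiJmYdniHd3h3ZUQ0VmZ4mpmId3eJmYiZiJmHZniHZ4h2VEM0VneImZiHd3iJmImZiJmHZnd2Z4h2RDM0VneImYh3d3iJmImZiIiHZmZmZ3dlQzM0VmeIiYh3d4iJiIiIiIh3ZmVVVmVEMiIjRWeIiIiHeIh4h3eIiHd3ZUQ0RVRDIRIzRWZ3iZiIiIiHdmeIiHd3ZDIjREQyERI0RVZniZiIiIiGVWaIiHd3ZCIjNEQyESNVVVVnmpiIh3d0RWeJmHeHUyEjRFVDIjRmZVVompiHZlVURWiamHeHUyEjRFVUMzRndlVXmZh2VDREVnmrqHeHYxATRFVVQzR5l1RXiYhlQzM1Voq7qHeIYwACRVVlQyWJl1RGeIdkMzNFVorLl3eIYgACRWZmQiWKl1RGeHdlRERFVpu6h2eIYgAUZ3d2QjaamGVWd3ZlVVVVV5qYdneIYwA2iZh1M0eqmHZmZmZmZmZlaJl2ZniIdCJHmYdkNGmqmYdlVWZ3d3iGeJdVZ4mZdTNXmHVURYqqmYhlRWeIiImXiIZFaKqpdTNXd2VVV5qpmYh1VWiZmau3eHVFeaqYZDNWdmVVZ5mZmId2VWeZmrzGd2VFeJl2VDRWZmVUV4iIh3d2VFeJmrzFZlQ0VndlREVmZlVDRniId2ZmQ0aJmrulVUMiNFVURVZmVVQyNXiHd2ZkMkeJmqmVVDIREjRFVmZmVVQyNomId2VDI1eZmZiGVBAAEjRWd3dmVVUyNomYdlQyJGiIiZiGUgABE0VniHdmVVVDV5qodUMjRXiImZh1QQASNFZ4iHdlVVVVaKupdTIjV4iImYd0IQEjRWeJmIdlVWZniau5dDI0Z4iImYdjEAI0RWeZmIh2VniImqu5dCJFd4iIiHdiERI0RWiZmZh2Z4mZmqu5dCJGd3iIiHdiERI0RWiZmZh2eJmImaq5dCJGd3iIiHdiERJFVWiqqZh2eJmIiaq6dCI1d3iIh3dg=="/>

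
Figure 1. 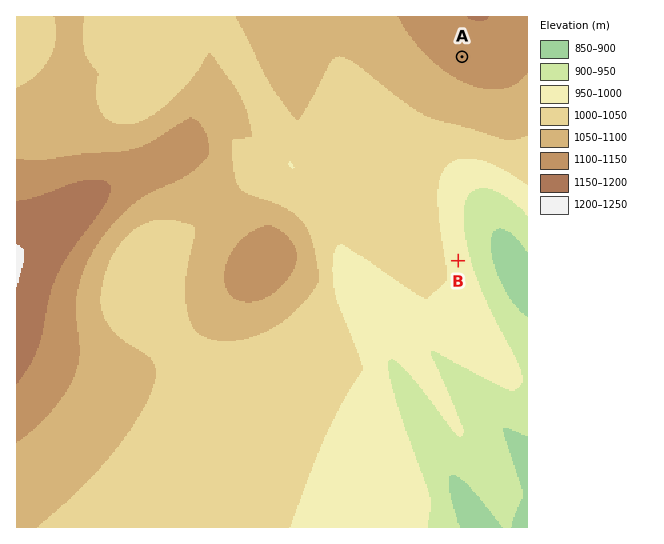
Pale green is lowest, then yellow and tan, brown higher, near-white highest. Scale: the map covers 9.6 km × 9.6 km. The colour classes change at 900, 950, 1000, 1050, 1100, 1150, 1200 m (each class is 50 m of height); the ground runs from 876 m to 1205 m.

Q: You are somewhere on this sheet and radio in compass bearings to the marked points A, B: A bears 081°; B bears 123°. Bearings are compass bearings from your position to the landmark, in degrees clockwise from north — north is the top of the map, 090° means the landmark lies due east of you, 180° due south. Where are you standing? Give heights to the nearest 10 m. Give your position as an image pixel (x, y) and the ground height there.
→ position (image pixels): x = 206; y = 97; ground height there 1070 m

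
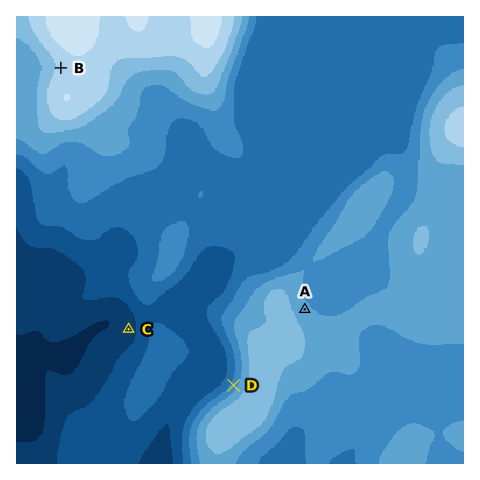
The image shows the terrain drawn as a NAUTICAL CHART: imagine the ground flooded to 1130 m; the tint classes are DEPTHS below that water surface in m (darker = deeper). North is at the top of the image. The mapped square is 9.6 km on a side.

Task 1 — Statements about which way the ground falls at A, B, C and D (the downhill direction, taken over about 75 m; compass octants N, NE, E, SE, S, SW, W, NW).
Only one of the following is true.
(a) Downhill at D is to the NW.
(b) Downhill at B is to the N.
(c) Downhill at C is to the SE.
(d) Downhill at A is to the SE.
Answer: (a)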